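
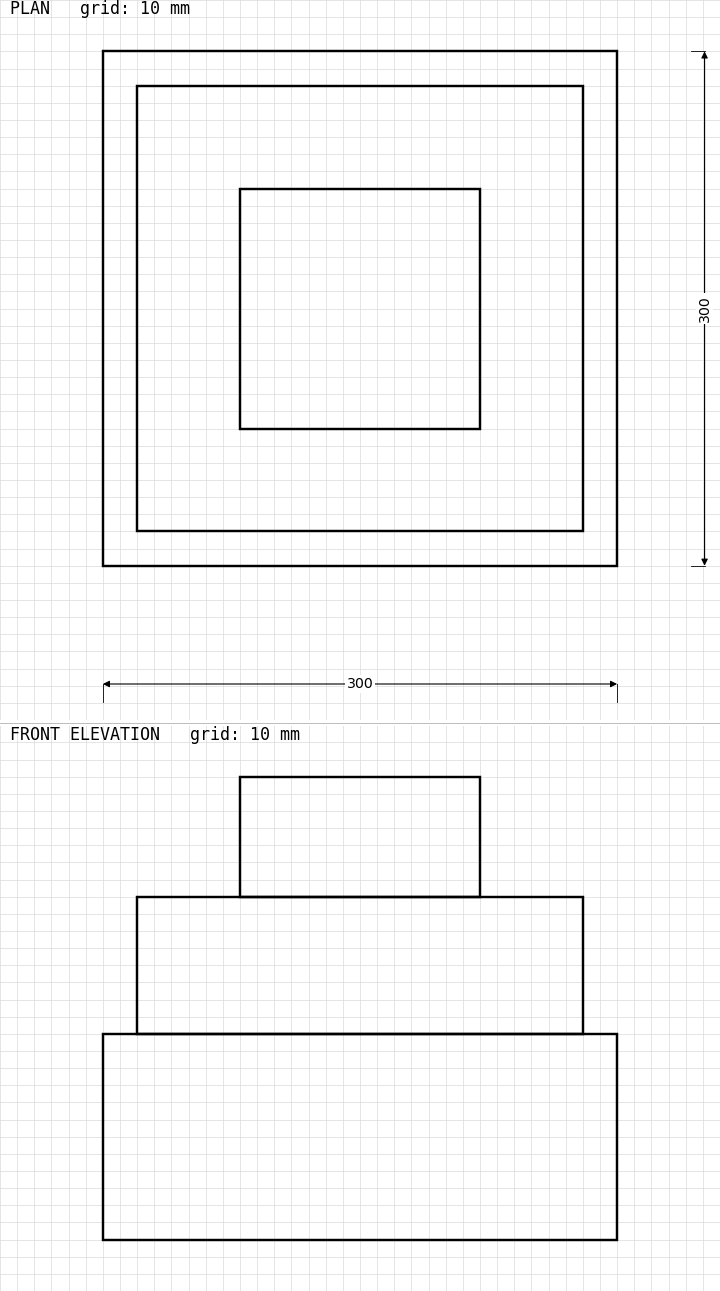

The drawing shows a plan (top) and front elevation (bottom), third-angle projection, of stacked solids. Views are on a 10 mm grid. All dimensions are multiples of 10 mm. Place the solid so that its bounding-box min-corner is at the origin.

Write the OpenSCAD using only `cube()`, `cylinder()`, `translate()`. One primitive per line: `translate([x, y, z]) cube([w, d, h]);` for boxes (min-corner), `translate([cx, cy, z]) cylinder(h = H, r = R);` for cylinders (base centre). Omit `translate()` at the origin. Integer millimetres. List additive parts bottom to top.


cube([300, 300, 120]);
translate([20, 20, 120]) cube([260, 260, 80]);
translate([80, 80, 200]) cube([140, 140, 70]);


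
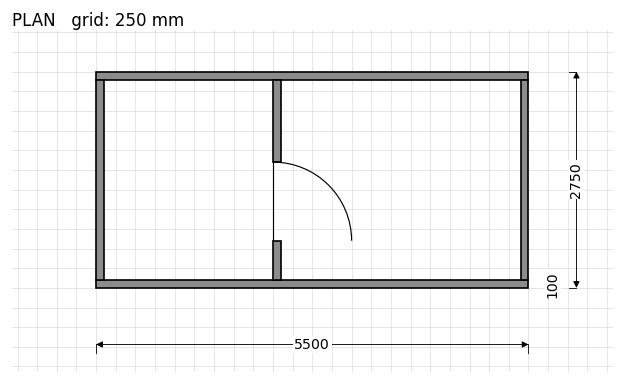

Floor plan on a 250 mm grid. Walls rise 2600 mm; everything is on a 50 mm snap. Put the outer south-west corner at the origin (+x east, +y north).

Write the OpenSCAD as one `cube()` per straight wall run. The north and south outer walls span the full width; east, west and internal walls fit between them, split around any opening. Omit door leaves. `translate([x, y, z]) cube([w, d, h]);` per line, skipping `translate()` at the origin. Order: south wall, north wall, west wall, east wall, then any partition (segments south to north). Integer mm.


cube([5500, 100, 2600]);
translate([0, 2650, 0]) cube([5500, 100, 2600]);
translate([0, 100, 0]) cube([100, 2550, 2600]);
translate([5400, 100, 0]) cube([100, 2550, 2600]);
translate([2250, 100, 0]) cube([100, 500, 2600]);
translate([2250, 1600, 0]) cube([100, 1050, 2600]);


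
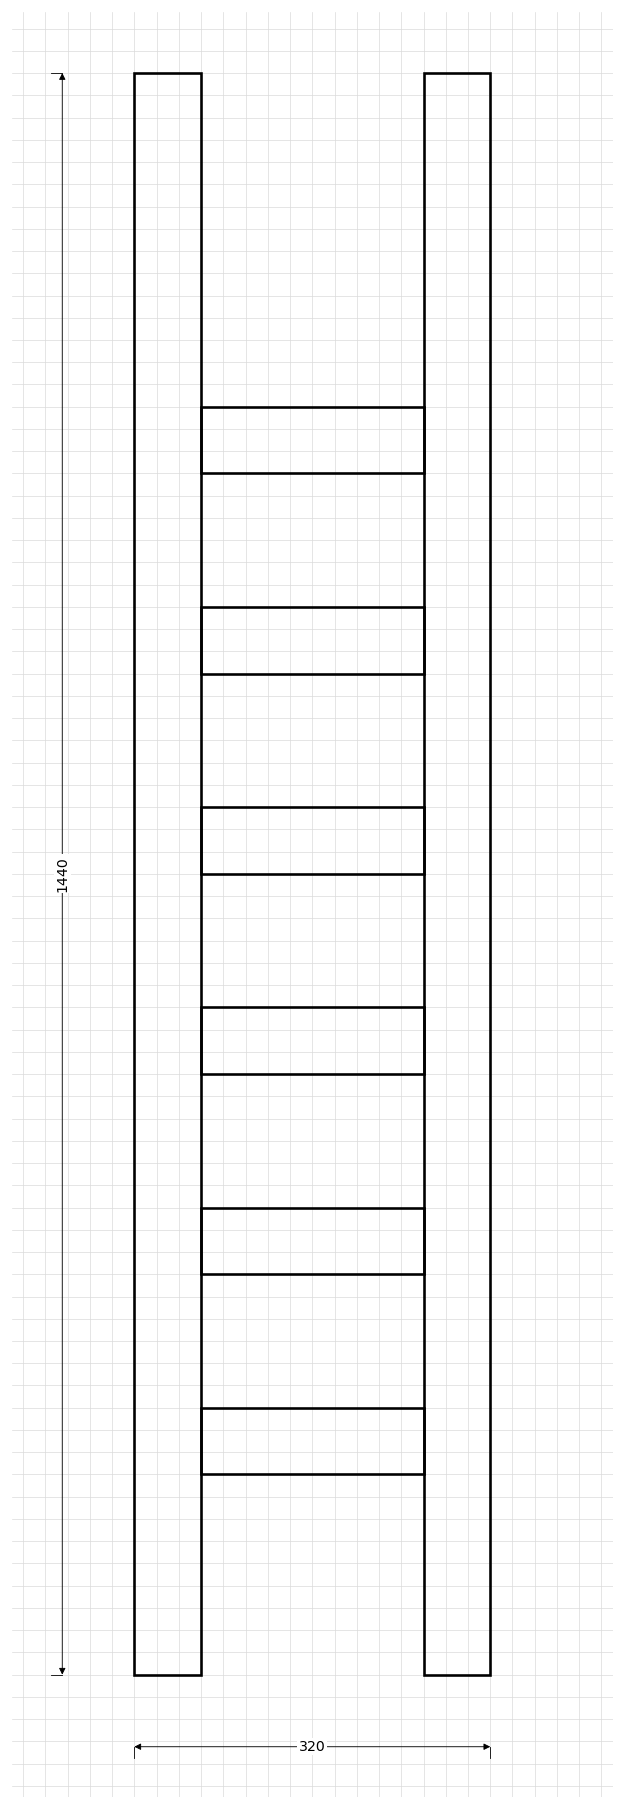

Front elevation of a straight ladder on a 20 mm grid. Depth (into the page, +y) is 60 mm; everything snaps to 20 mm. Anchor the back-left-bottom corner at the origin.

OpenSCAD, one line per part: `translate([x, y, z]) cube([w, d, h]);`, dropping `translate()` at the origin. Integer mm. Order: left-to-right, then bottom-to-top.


cube([60, 60, 1440]);
translate([60, 0, 180]) cube([200, 60, 60]);
translate([60, 0, 360]) cube([200, 60, 60]);
translate([60, 0, 540]) cube([200, 60, 60]);
translate([60, 0, 720]) cube([200, 60, 60]);
translate([60, 0, 900]) cube([200, 60, 60]);
translate([60, 0, 1080]) cube([200, 60, 60]);
translate([260, 0, 0]) cube([60, 60, 1440]);


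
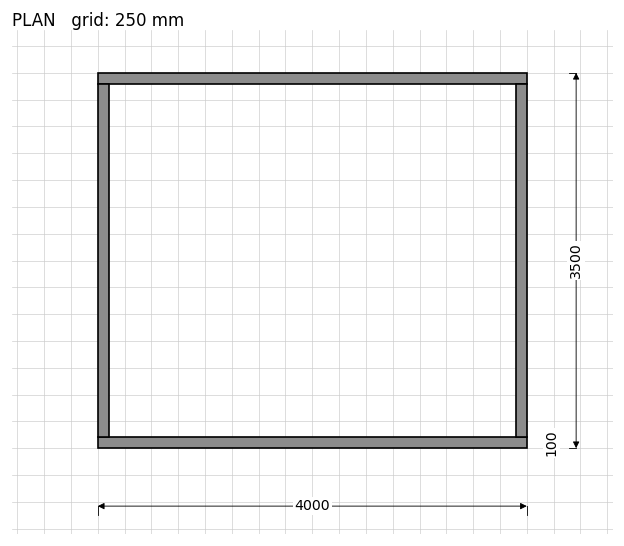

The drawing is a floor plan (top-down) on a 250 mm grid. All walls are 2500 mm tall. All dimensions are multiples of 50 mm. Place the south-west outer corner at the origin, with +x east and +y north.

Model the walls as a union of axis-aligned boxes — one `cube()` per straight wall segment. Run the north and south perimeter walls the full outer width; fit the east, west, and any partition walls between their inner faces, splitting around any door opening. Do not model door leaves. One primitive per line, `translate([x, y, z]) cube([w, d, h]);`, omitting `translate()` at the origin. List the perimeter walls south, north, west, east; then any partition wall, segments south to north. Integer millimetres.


cube([4000, 100, 2500]);
translate([0, 3400, 0]) cube([4000, 100, 2500]);
translate([0, 100, 0]) cube([100, 3300, 2500]);
translate([3900, 100, 0]) cube([100, 3300, 2500]);


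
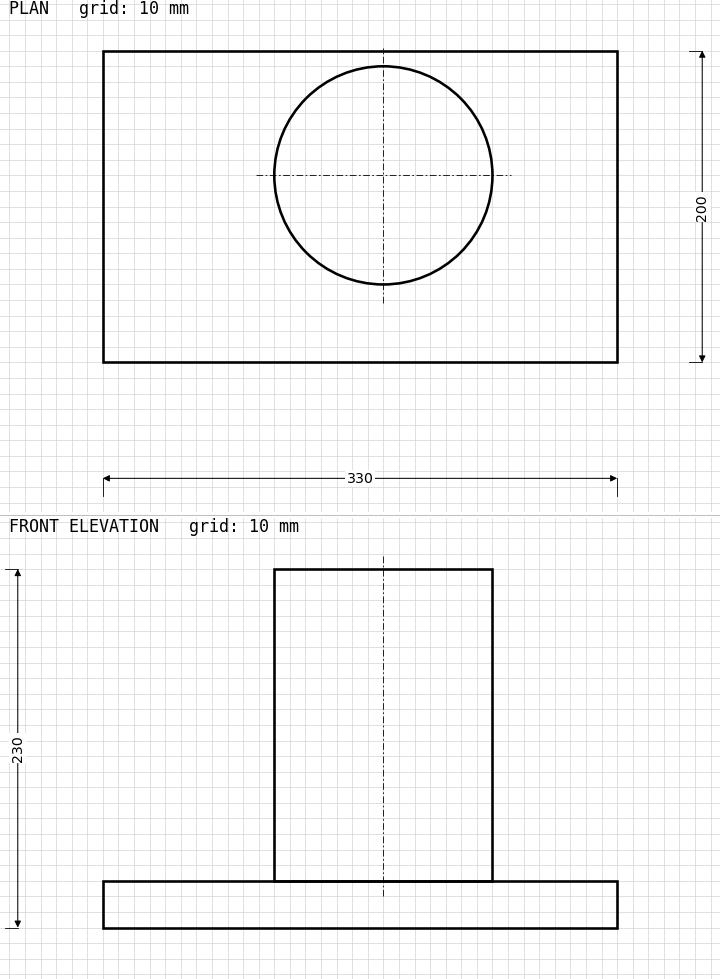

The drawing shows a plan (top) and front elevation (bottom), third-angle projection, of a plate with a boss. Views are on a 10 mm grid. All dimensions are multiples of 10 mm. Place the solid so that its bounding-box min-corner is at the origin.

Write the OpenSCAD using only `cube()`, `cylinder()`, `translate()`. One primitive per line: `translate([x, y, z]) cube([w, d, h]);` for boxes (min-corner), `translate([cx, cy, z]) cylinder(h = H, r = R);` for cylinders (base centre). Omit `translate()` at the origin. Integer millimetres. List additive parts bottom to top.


cube([330, 200, 30]);
translate([180, 120, 30]) cylinder(h = 200, r = 70);


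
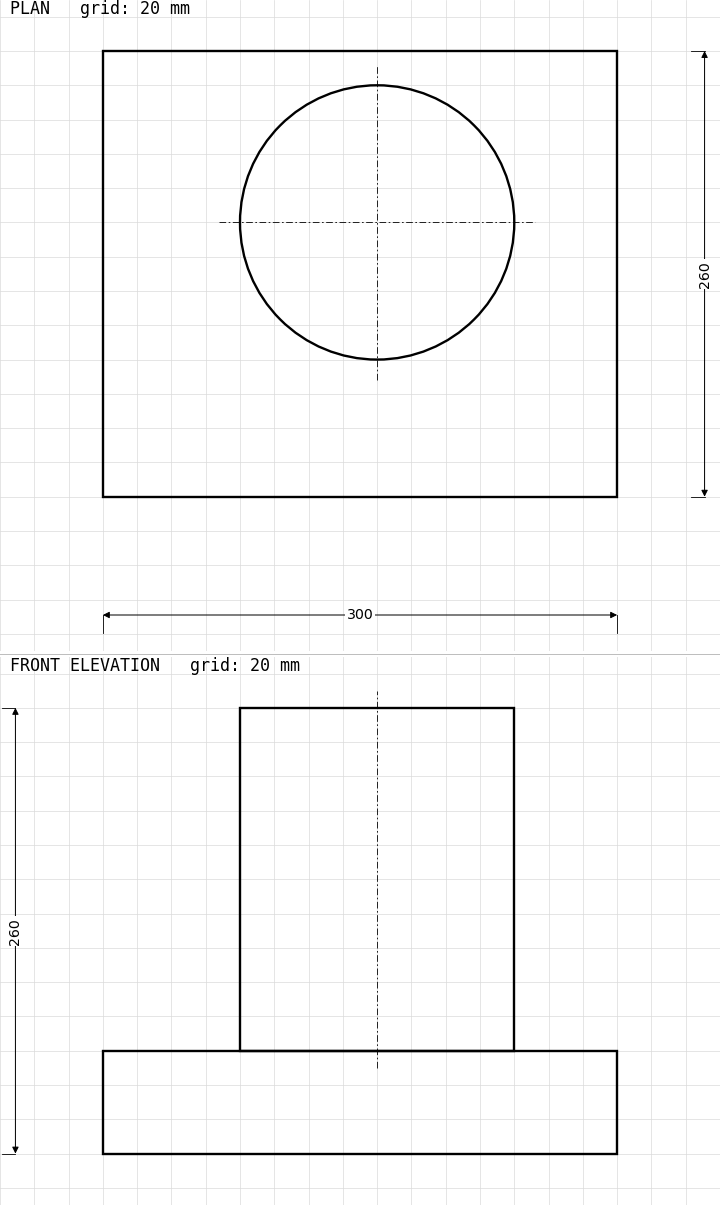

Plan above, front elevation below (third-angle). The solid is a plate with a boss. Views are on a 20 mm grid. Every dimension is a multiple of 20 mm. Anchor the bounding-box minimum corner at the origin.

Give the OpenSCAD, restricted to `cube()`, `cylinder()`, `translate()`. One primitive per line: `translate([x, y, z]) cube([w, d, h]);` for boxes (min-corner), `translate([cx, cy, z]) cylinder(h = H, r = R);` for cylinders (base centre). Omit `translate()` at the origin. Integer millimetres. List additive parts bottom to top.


cube([300, 260, 60]);
translate([160, 160, 60]) cylinder(h = 200, r = 80);


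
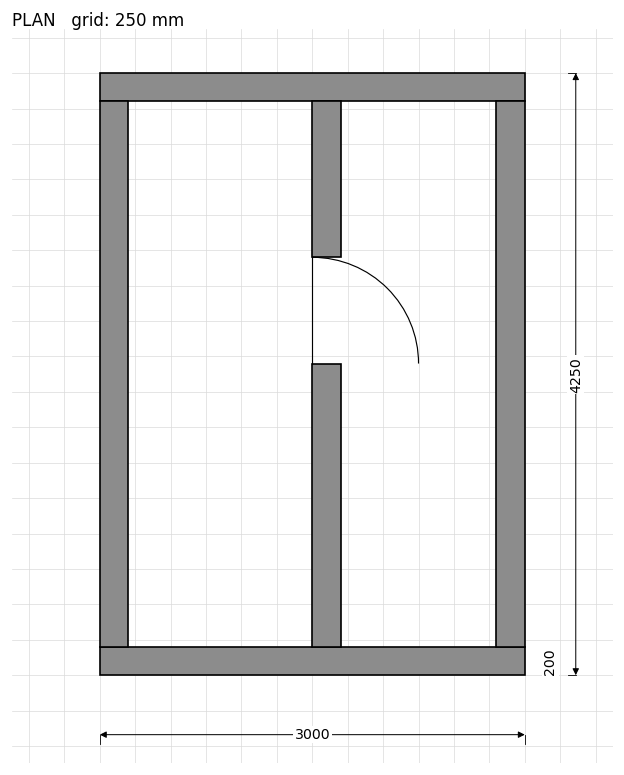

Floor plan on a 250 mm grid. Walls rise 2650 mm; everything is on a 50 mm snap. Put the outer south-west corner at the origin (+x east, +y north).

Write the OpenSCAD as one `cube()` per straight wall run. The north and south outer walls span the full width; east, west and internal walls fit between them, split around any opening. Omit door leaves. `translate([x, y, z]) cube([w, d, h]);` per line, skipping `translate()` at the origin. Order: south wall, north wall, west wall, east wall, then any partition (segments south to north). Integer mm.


cube([3000, 200, 2650]);
translate([0, 4050, 0]) cube([3000, 200, 2650]);
translate([0, 200, 0]) cube([200, 3850, 2650]);
translate([2800, 200, 0]) cube([200, 3850, 2650]);
translate([1500, 200, 0]) cube([200, 2000, 2650]);
translate([1500, 2950, 0]) cube([200, 1100, 2650]);


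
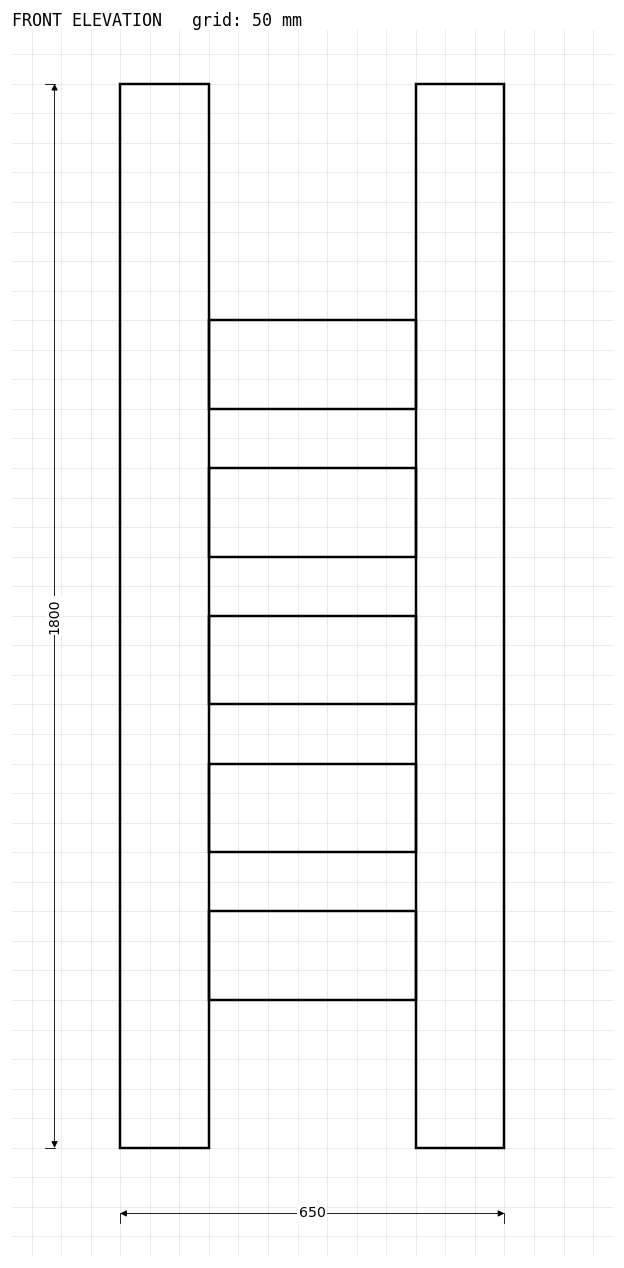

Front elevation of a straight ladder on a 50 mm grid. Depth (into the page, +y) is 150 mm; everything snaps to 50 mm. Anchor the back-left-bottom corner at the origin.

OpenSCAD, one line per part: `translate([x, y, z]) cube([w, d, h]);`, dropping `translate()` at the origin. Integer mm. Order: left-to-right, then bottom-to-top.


cube([150, 150, 1800]);
translate([150, 0, 250]) cube([350, 150, 150]);
translate([150, 0, 500]) cube([350, 150, 150]);
translate([150, 0, 750]) cube([350, 150, 150]);
translate([150, 0, 1000]) cube([350, 150, 150]);
translate([150, 0, 1250]) cube([350, 150, 150]);
translate([500, 0, 0]) cube([150, 150, 1800]);


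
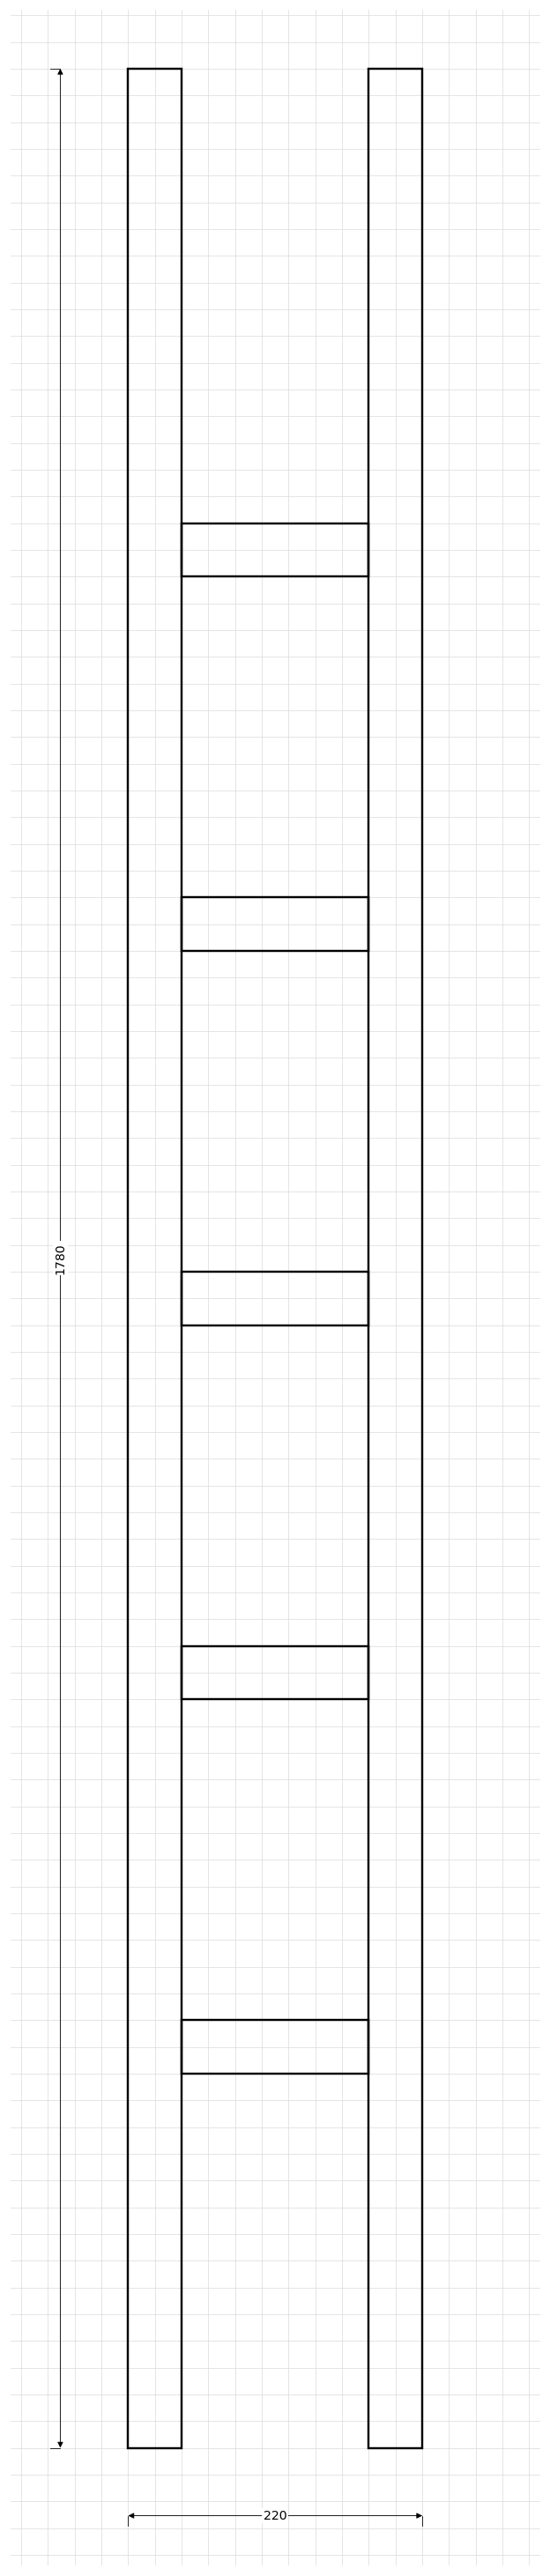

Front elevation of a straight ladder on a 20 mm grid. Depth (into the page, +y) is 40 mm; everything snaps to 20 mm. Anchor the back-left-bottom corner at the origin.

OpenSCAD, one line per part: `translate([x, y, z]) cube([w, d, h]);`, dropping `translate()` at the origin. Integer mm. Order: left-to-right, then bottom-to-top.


cube([40, 40, 1780]);
translate([40, 0, 280]) cube([140, 40, 40]);
translate([40, 0, 560]) cube([140, 40, 40]);
translate([40, 0, 840]) cube([140, 40, 40]);
translate([40, 0, 1120]) cube([140, 40, 40]);
translate([40, 0, 1400]) cube([140, 40, 40]);
translate([180, 0, 0]) cube([40, 40, 1780]);


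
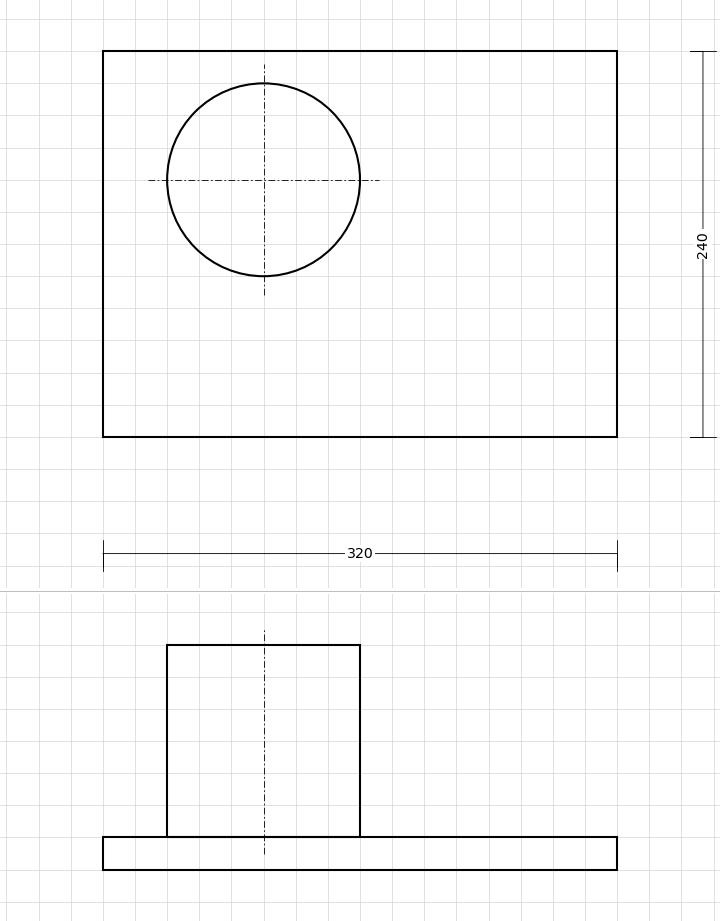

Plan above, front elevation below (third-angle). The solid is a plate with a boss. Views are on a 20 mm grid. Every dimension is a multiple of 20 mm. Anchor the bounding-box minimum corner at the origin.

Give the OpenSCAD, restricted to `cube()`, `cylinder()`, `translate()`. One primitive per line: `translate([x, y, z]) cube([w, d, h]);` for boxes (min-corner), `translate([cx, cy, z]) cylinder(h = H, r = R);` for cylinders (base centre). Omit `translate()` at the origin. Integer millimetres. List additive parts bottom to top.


cube([320, 240, 20]);
translate([100, 160, 20]) cylinder(h = 120, r = 60);


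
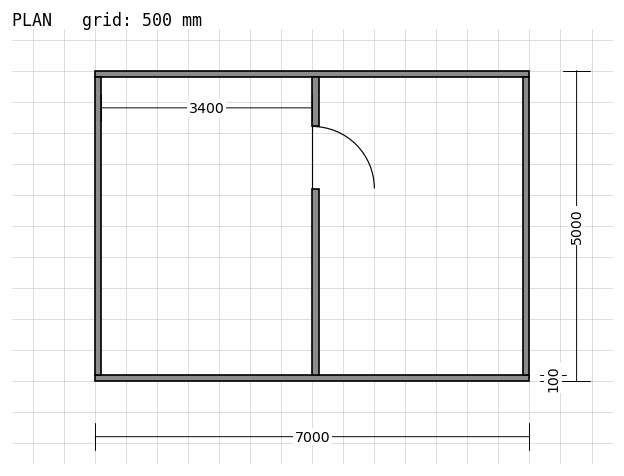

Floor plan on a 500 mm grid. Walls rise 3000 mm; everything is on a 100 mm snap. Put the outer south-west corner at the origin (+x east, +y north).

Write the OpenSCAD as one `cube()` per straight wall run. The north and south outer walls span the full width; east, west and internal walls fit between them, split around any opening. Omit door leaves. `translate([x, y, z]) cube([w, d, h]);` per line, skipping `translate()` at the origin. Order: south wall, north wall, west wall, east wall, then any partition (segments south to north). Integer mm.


cube([7000, 100, 3000]);
translate([0, 4900, 0]) cube([7000, 100, 3000]);
translate([0, 100, 0]) cube([100, 4800, 3000]);
translate([6900, 100, 0]) cube([100, 4800, 3000]);
translate([3500, 100, 0]) cube([100, 3000, 3000]);
translate([3500, 4100, 0]) cube([100, 800, 3000]);


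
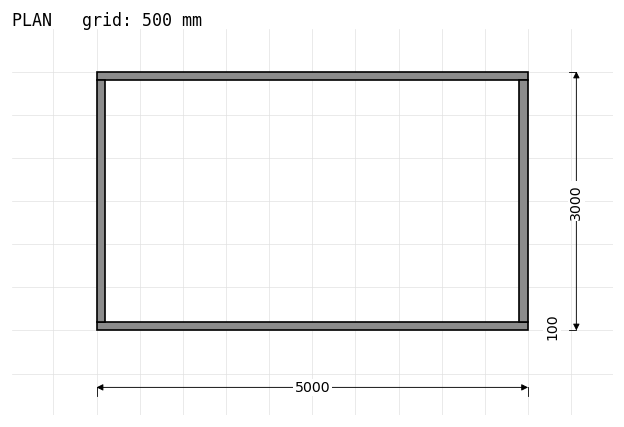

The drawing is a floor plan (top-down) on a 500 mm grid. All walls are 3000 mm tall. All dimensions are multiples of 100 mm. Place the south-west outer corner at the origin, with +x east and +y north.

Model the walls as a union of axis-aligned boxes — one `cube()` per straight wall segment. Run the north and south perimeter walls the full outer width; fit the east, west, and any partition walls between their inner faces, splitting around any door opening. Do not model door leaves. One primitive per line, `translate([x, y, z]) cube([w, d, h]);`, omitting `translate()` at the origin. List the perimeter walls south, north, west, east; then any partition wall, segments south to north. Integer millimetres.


cube([5000, 100, 3000]);
translate([0, 2900, 0]) cube([5000, 100, 3000]);
translate([0, 100, 0]) cube([100, 2800, 3000]);
translate([4900, 100, 0]) cube([100, 2800, 3000]);


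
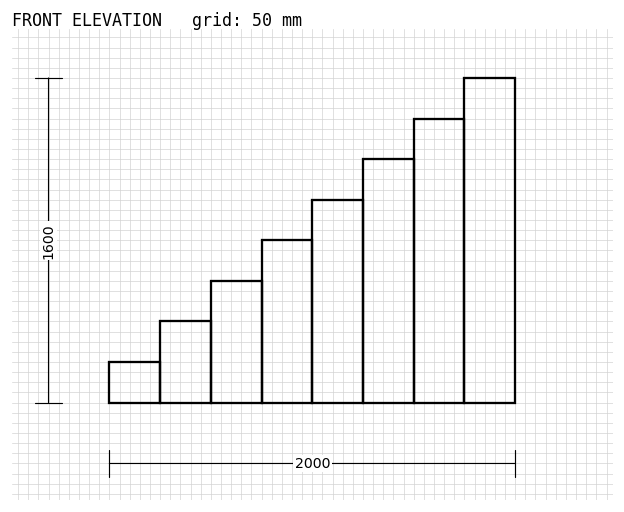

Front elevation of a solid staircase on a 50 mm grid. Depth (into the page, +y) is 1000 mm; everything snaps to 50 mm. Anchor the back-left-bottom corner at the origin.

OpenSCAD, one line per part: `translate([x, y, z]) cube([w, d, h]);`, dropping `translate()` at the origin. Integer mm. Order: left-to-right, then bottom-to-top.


cube([250, 1000, 200]);
translate([250, 0, 0]) cube([250, 1000, 400]);
translate([500, 0, 0]) cube([250, 1000, 600]);
translate([750, 0, 0]) cube([250, 1000, 800]);
translate([1000, 0, 0]) cube([250, 1000, 1000]);
translate([1250, 0, 0]) cube([250, 1000, 1200]);
translate([1500, 0, 0]) cube([250, 1000, 1400]);
translate([1750, 0, 0]) cube([250, 1000, 1600]);


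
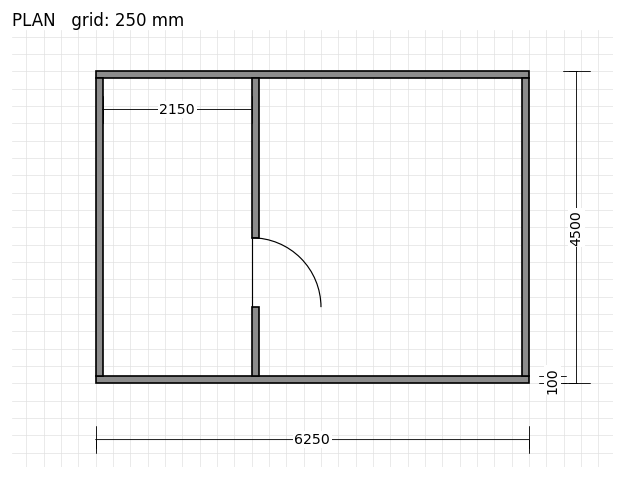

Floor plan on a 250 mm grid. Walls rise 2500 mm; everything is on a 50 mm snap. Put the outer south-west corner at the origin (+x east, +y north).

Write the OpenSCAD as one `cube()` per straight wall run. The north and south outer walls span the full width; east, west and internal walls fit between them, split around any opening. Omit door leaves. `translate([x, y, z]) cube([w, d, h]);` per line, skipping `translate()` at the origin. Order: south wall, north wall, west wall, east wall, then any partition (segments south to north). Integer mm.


cube([6250, 100, 2500]);
translate([0, 4400, 0]) cube([6250, 100, 2500]);
translate([0, 100, 0]) cube([100, 4300, 2500]);
translate([6150, 100, 0]) cube([100, 4300, 2500]);
translate([2250, 100, 0]) cube([100, 1000, 2500]);
translate([2250, 2100, 0]) cube([100, 2300, 2500]);


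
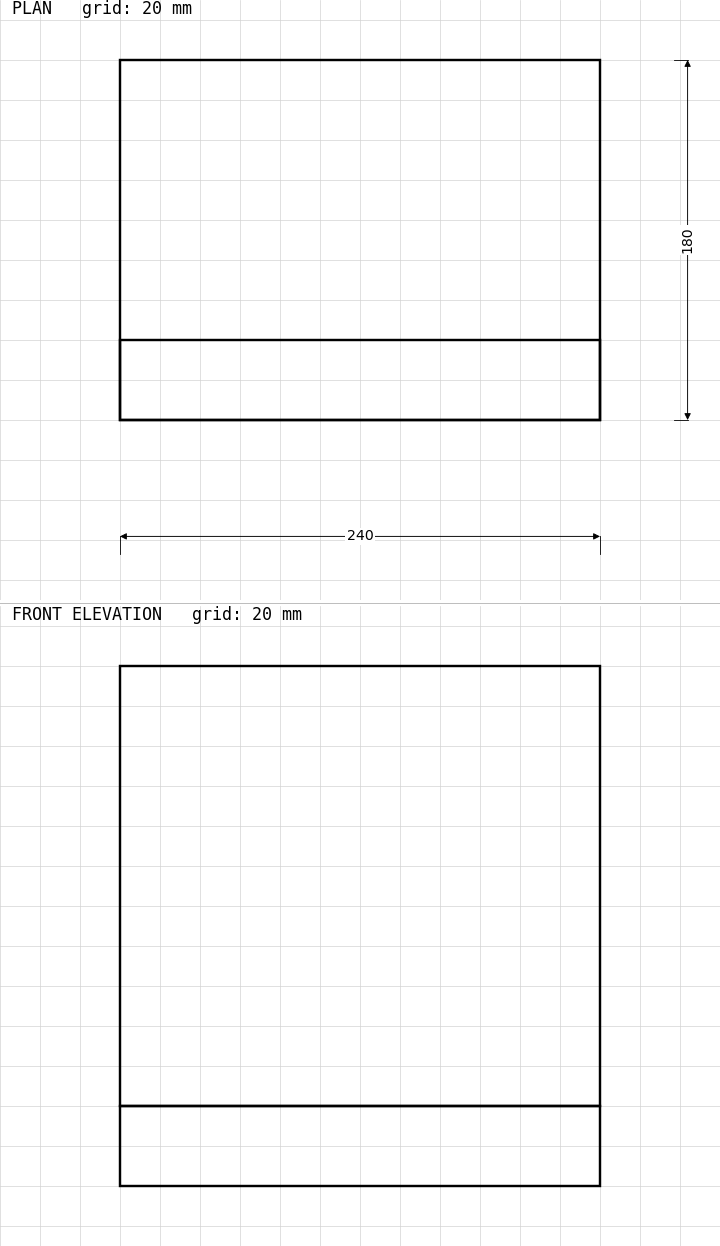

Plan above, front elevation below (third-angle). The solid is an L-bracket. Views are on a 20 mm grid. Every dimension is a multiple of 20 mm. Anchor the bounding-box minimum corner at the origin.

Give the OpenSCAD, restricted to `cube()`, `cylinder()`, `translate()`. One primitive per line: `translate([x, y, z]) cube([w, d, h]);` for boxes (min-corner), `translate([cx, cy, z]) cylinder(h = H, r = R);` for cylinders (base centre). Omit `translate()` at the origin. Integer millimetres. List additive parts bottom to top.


cube([240, 180, 40]);
translate([0, 0, 40]) cube([240, 40, 220]);


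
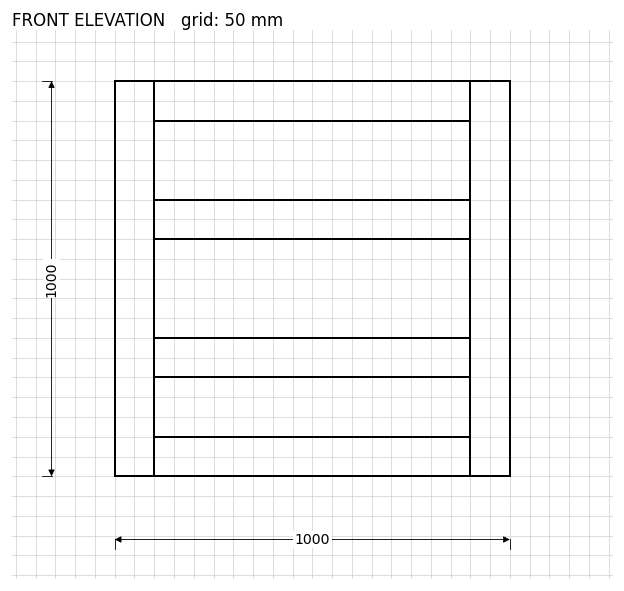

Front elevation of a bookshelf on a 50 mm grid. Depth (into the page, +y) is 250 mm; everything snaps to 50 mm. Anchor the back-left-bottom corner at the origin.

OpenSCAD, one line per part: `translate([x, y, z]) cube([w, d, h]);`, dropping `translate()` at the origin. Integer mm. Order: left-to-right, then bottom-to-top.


cube([100, 250, 1000]);
translate([100, 0, 0]) cube([800, 250, 100]);
translate([100, 0, 250]) cube([800, 250, 100]);
translate([100, 0, 600]) cube([800, 250, 100]);
translate([100, 0, 900]) cube([800, 250, 100]);
translate([900, 0, 0]) cube([100, 250, 1000]);


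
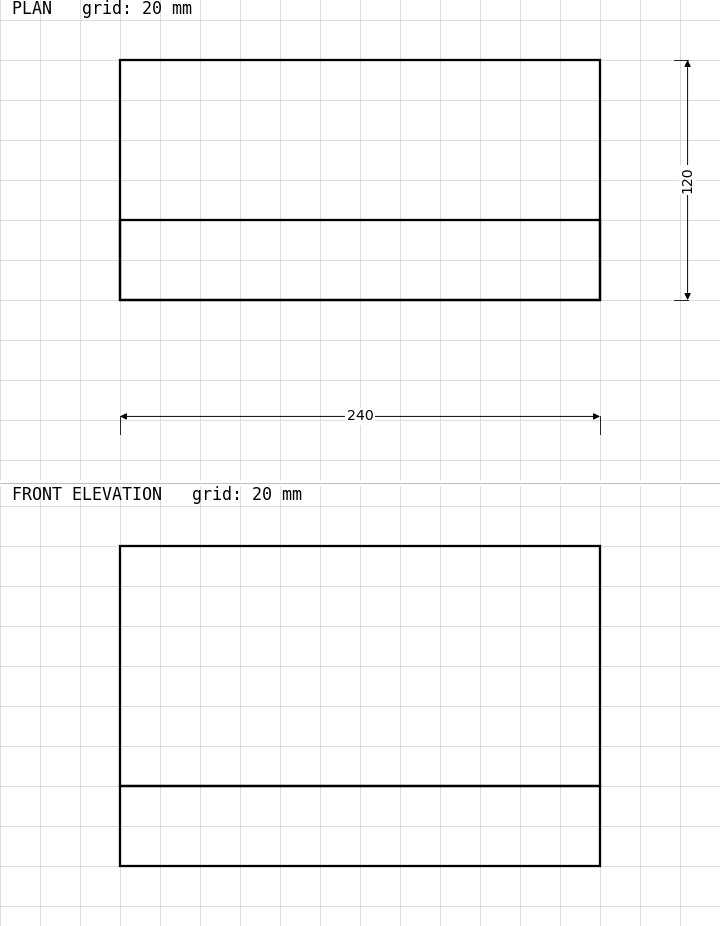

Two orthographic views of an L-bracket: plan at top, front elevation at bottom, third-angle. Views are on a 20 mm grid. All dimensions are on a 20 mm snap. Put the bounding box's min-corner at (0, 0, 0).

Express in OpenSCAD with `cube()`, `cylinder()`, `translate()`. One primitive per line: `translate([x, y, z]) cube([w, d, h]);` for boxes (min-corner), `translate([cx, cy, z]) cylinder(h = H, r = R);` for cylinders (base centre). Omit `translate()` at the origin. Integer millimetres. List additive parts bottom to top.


cube([240, 120, 40]);
translate([0, 0, 40]) cube([240, 40, 120]);


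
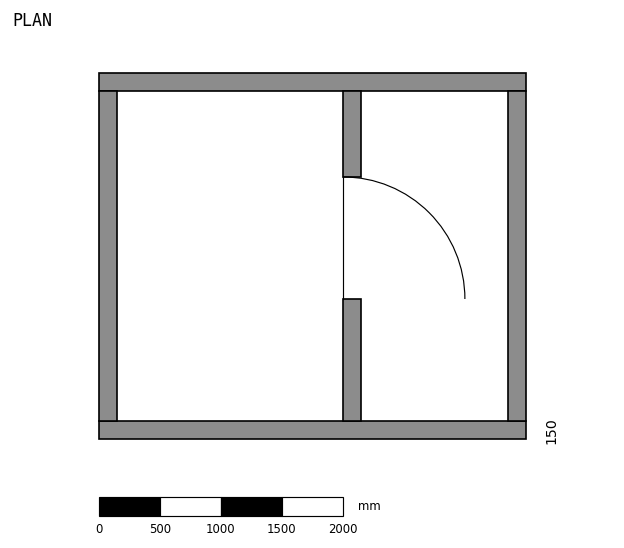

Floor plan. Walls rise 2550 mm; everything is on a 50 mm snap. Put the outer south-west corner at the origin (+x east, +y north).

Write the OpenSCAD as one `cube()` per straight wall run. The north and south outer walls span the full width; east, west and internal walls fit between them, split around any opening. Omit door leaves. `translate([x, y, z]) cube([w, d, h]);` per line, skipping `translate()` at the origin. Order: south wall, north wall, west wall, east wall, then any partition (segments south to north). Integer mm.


cube([3500, 150, 2550]);
translate([0, 2850, 0]) cube([3500, 150, 2550]);
translate([0, 150, 0]) cube([150, 2700, 2550]);
translate([3350, 150, 0]) cube([150, 2700, 2550]);
translate([2000, 150, 0]) cube([150, 1000, 2550]);
translate([2000, 2150, 0]) cube([150, 700, 2550]);


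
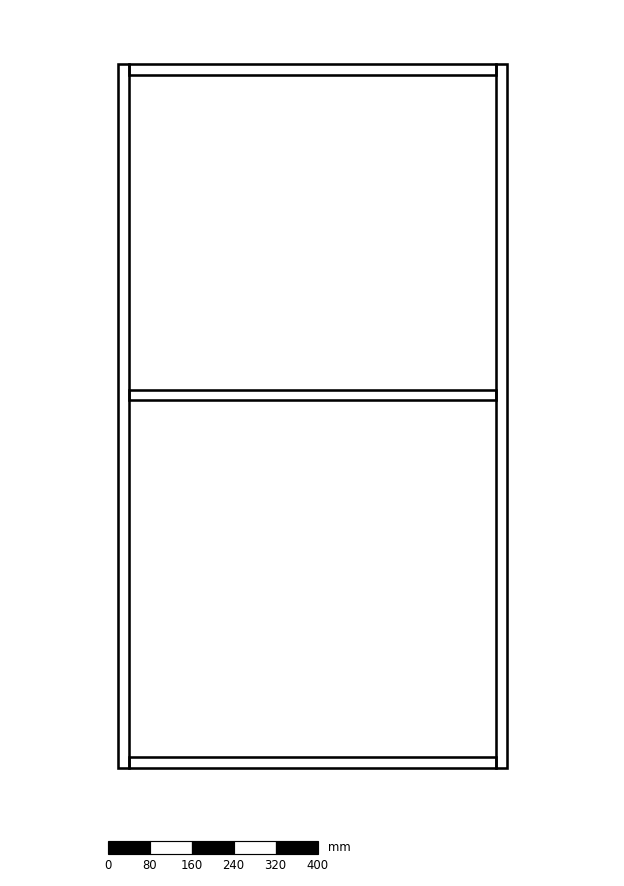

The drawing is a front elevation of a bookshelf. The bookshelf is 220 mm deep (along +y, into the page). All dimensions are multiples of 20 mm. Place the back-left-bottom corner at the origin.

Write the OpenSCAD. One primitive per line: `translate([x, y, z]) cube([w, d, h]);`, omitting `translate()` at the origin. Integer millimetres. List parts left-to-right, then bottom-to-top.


cube([20, 220, 1340]);
translate([20, 0, 0]) cube([700, 220, 20]);
translate([20, 0, 700]) cube([700, 220, 20]);
translate([20, 0, 1320]) cube([700, 220, 20]);
translate([720, 0, 0]) cube([20, 220, 1340]);


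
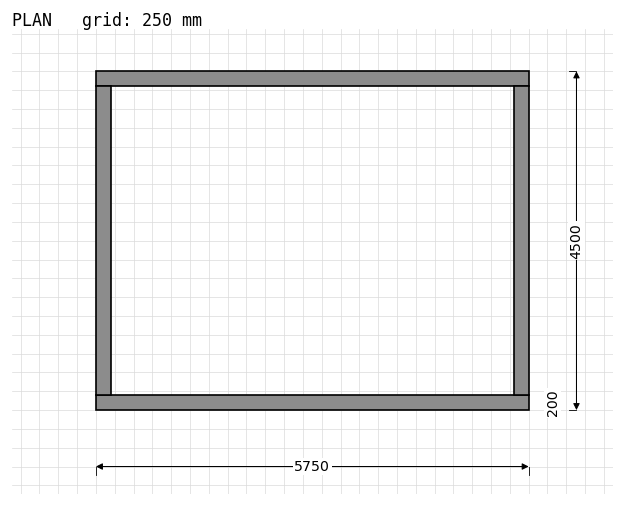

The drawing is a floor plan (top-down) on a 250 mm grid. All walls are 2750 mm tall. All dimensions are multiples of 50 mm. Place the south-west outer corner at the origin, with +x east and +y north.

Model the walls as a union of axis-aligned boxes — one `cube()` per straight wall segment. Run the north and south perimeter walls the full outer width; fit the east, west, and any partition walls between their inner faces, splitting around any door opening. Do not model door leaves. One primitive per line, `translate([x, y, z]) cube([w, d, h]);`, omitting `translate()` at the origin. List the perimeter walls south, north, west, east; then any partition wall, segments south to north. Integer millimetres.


cube([5750, 200, 2750]);
translate([0, 4300, 0]) cube([5750, 200, 2750]);
translate([0, 200, 0]) cube([200, 4100, 2750]);
translate([5550, 200, 0]) cube([200, 4100, 2750]);


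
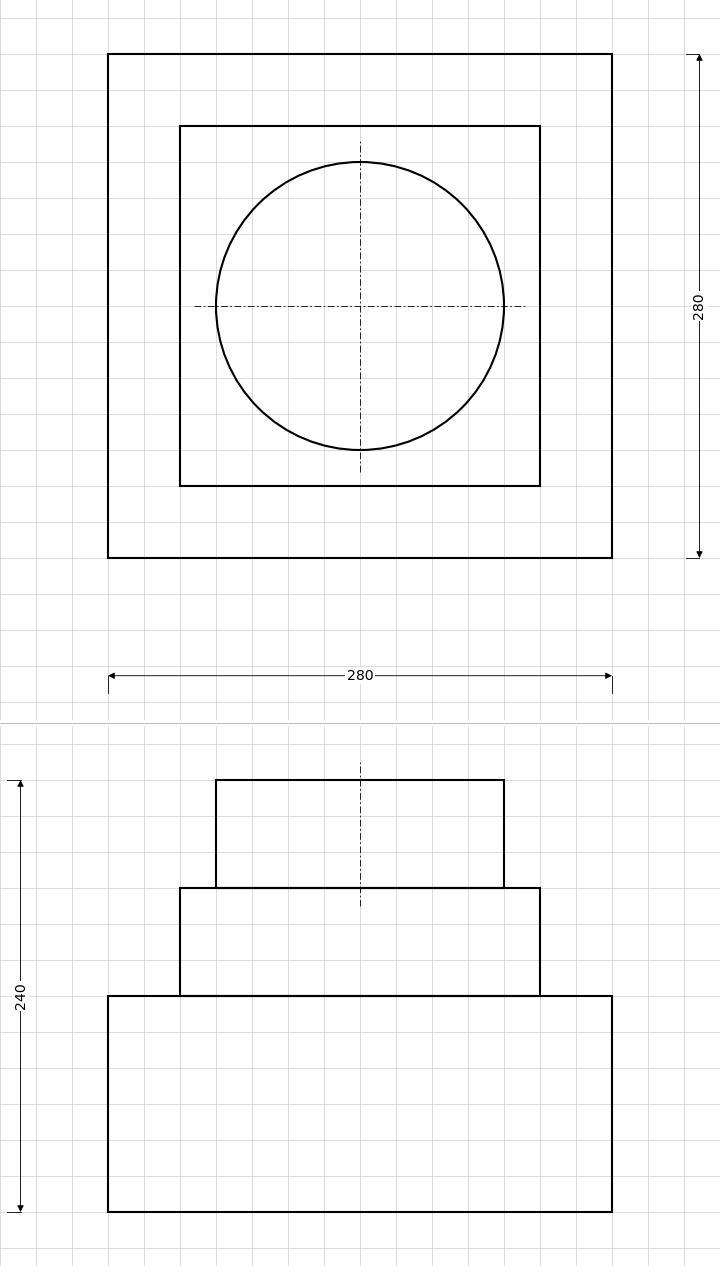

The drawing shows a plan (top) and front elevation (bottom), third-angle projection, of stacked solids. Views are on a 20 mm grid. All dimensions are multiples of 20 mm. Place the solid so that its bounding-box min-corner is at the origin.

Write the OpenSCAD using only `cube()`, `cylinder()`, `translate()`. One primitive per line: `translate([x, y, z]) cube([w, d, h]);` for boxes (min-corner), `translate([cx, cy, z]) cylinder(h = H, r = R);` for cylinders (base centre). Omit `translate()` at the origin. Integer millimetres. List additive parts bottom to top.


cube([280, 280, 120]);
translate([40, 40, 120]) cube([200, 200, 60]);
translate([140, 140, 180]) cylinder(h = 60, r = 80);


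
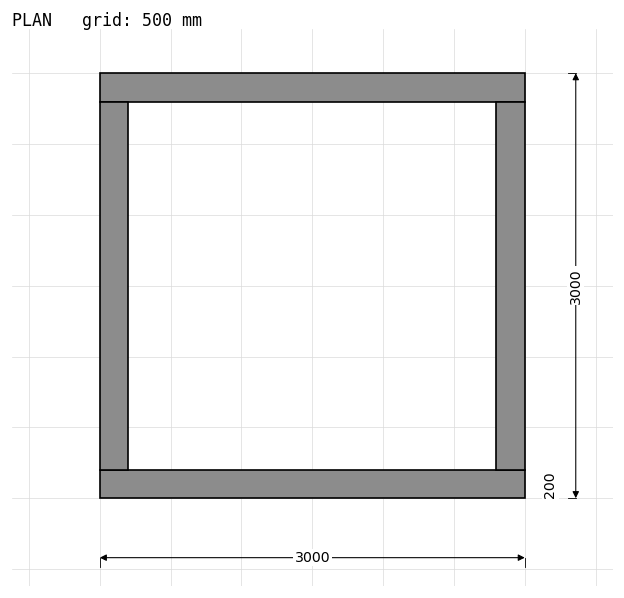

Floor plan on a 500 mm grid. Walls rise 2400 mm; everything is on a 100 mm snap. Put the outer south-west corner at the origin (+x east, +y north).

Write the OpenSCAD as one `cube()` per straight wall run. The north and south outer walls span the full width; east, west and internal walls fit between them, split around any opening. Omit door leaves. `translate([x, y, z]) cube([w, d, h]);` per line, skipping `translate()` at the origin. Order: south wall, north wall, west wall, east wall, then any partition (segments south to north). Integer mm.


cube([3000, 200, 2400]);
translate([0, 2800, 0]) cube([3000, 200, 2400]);
translate([0, 200, 0]) cube([200, 2600, 2400]);
translate([2800, 200, 0]) cube([200, 2600, 2400]);


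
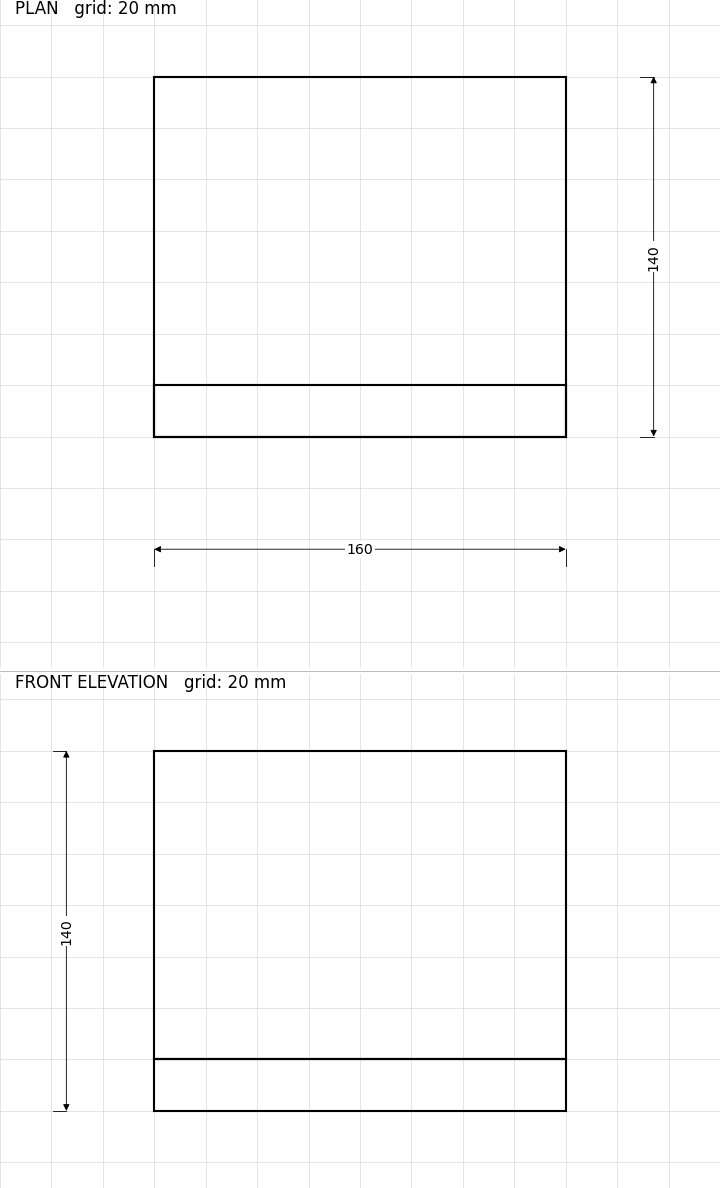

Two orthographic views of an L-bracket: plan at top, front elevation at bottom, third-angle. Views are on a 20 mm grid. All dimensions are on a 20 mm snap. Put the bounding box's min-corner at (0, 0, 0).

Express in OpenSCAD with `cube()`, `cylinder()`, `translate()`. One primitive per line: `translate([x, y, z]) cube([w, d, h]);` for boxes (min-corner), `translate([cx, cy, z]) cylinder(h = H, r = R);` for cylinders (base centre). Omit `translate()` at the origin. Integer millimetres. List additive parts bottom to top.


cube([160, 140, 20]);
translate([0, 0, 20]) cube([160, 20, 120]);


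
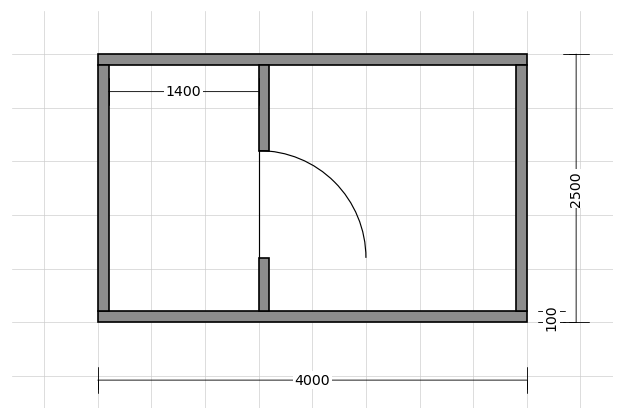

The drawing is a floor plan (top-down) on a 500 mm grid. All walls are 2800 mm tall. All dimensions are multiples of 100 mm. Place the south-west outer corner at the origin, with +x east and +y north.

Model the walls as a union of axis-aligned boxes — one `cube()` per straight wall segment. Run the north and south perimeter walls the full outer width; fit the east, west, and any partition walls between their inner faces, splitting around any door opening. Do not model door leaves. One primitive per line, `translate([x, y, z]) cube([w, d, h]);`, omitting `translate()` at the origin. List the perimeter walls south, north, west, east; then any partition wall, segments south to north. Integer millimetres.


cube([4000, 100, 2800]);
translate([0, 2400, 0]) cube([4000, 100, 2800]);
translate([0, 100, 0]) cube([100, 2300, 2800]);
translate([3900, 100, 0]) cube([100, 2300, 2800]);
translate([1500, 100, 0]) cube([100, 500, 2800]);
translate([1500, 1600, 0]) cube([100, 800, 2800]);


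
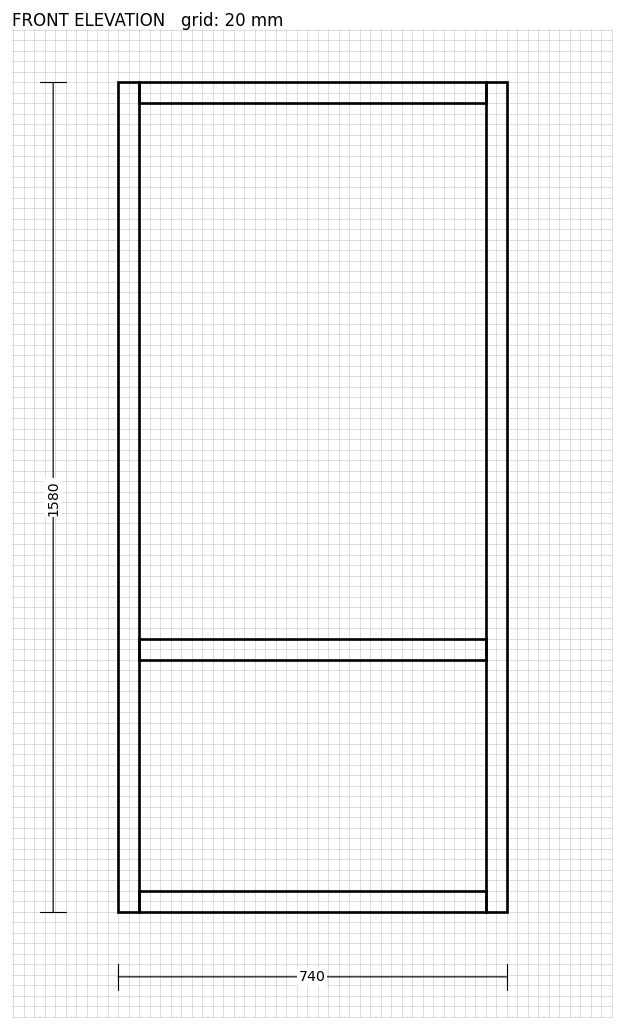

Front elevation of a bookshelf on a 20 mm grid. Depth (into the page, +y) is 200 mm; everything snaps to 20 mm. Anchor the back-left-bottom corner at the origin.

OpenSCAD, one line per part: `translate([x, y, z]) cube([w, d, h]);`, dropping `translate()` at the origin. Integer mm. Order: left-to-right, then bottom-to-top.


cube([40, 200, 1580]);
translate([40, 0, 0]) cube([660, 200, 40]);
translate([40, 0, 480]) cube([660, 200, 40]);
translate([40, 0, 1540]) cube([660, 200, 40]);
translate([700, 0, 0]) cube([40, 200, 1580]);


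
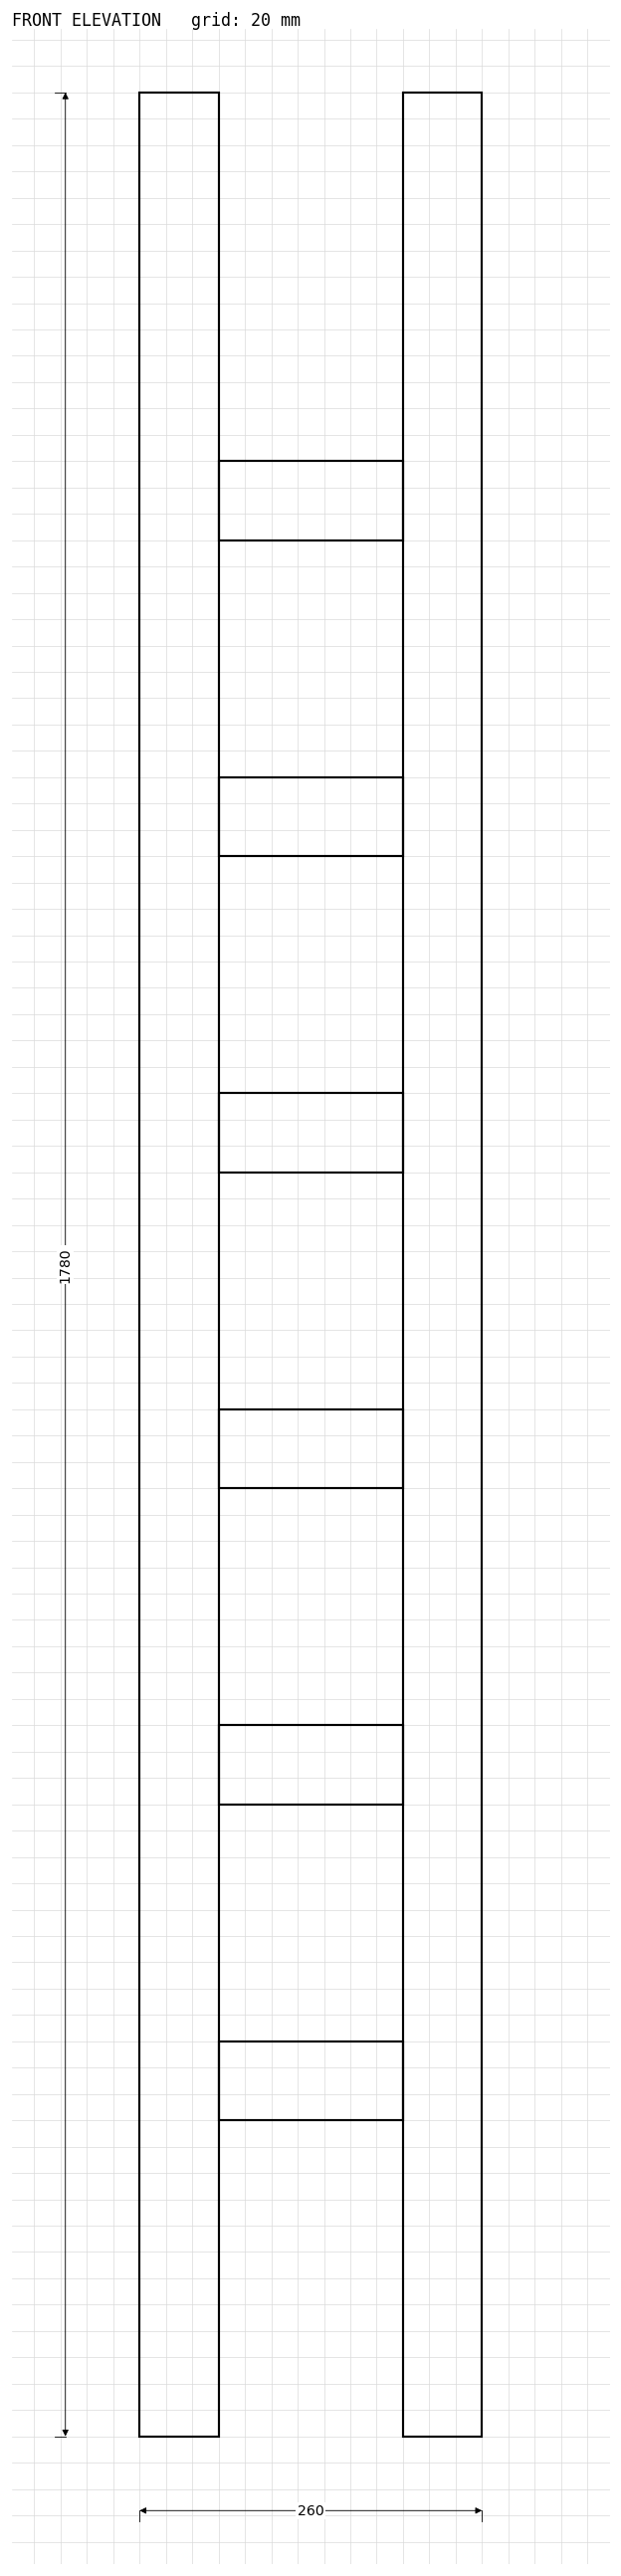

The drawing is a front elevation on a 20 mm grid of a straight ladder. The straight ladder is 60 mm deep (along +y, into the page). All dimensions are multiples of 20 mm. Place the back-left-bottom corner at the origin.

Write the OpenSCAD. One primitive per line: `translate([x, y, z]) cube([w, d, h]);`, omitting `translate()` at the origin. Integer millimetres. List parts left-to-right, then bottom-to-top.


cube([60, 60, 1780]);
translate([60, 0, 240]) cube([140, 60, 60]);
translate([60, 0, 480]) cube([140, 60, 60]);
translate([60, 0, 720]) cube([140, 60, 60]);
translate([60, 0, 960]) cube([140, 60, 60]);
translate([60, 0, 1200]) cube([140, 60, 60]);
translate([60, 0, 1440]) cube([140, 60, 60]);
translate([200, 0, 0]) cube([60, 60, 1780]);


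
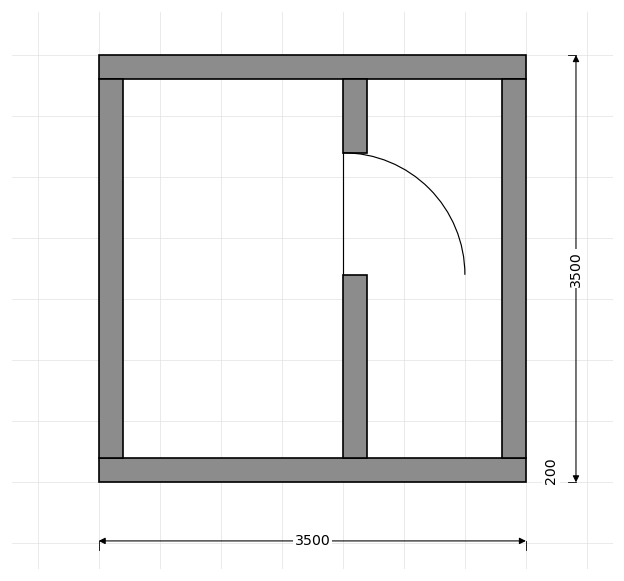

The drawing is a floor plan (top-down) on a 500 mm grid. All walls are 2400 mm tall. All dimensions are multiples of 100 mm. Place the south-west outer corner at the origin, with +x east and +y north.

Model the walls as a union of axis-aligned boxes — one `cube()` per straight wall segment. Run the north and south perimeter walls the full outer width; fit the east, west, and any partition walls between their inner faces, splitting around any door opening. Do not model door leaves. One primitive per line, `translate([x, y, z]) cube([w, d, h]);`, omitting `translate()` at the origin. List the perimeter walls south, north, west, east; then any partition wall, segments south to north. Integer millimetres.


cube([3500, 200, 2400]);
translate([0, 3300, 0]) cube([3500, 200, 2400]);
translate([0, 200, 0]) cube([200, 3100, 2400]);
translate([3300, 200, 0]) cube([200, 3100, 2400]);
translate([2000, 200, 0]) cube([200, 1500, 2400]);
translate([2000, 2700, 0]) cube([200, 600, 2400]);


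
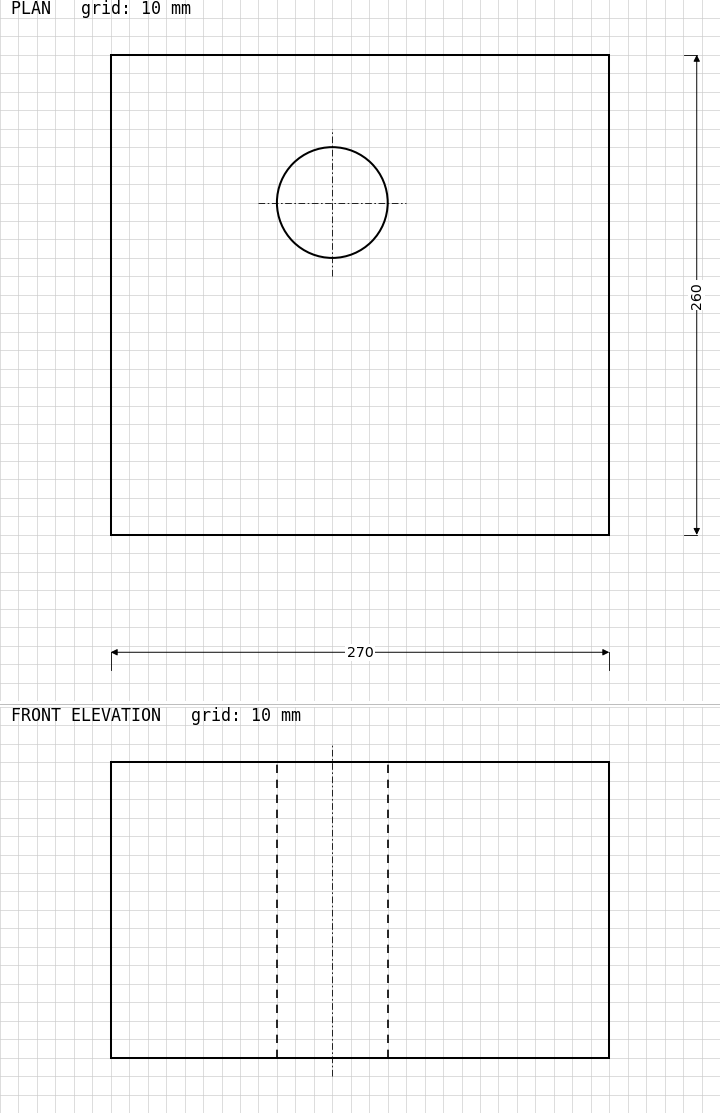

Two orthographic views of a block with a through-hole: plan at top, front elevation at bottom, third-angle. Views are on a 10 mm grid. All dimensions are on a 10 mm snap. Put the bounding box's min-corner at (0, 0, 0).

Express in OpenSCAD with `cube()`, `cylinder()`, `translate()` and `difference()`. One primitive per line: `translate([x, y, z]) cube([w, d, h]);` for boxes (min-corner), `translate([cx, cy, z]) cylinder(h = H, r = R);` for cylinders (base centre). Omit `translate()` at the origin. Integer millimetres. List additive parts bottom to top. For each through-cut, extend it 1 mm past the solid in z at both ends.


difference() {
  cube([270, 260, 160]);
  translate([120, 180, -1]) cylinder(h = 162, r = 30);
}


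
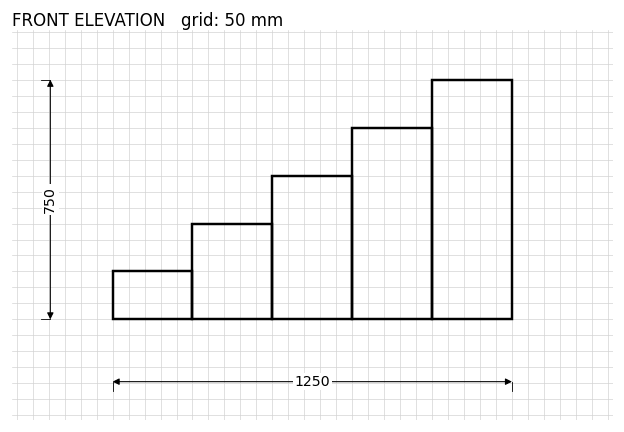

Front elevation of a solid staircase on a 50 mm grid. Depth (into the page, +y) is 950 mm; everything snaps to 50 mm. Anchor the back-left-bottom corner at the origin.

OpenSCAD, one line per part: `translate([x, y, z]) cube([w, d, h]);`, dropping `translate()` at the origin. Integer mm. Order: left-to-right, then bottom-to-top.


cube([250, 950, 150]);
translate([250, 0, 0]) cube([250, 950, 300]);
translate([500, 0, 0]) cube([250, 950, 450]);
translate([750, 0, 0]) cube([250, 950, 600]);
translate([1000, 0, 0]) cube([250, 950, 750]);


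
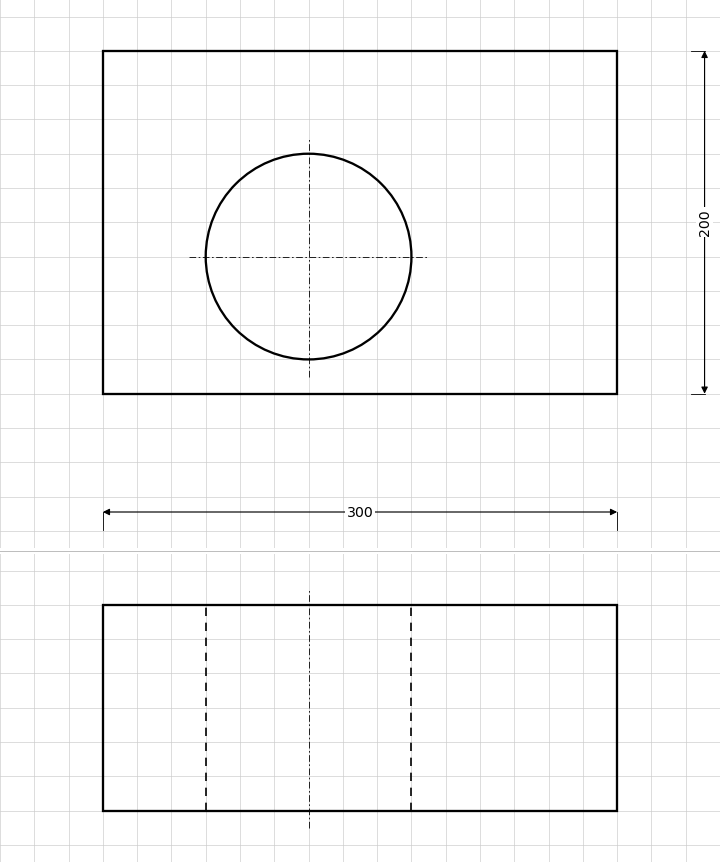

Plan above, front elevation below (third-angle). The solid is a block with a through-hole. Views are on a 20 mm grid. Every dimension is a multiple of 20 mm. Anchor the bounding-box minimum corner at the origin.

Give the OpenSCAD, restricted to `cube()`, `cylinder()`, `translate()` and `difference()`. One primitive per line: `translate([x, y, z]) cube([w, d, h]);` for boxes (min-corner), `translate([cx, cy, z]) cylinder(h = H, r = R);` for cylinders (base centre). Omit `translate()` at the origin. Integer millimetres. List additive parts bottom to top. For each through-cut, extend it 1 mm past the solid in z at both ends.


difference() {
  cube([300, 200, 120]);
  translate([120, 80, -1]) cylinder(h = 122, r = 60);
}


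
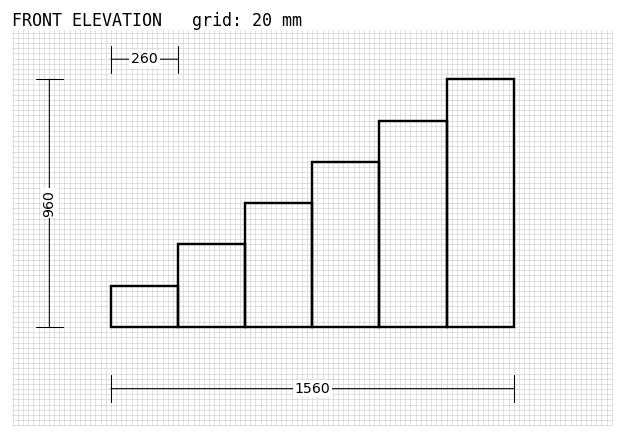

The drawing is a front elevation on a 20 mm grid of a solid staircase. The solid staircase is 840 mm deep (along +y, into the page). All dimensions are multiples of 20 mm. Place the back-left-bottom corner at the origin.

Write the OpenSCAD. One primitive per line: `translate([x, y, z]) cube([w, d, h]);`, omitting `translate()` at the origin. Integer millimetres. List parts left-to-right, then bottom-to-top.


cube([260, 840, 160]);
translate([260, 0, 0]) cube([260, 840, 320]);
translate([520, 0, 0]) cube([260, 840, 480]);
translate([780, 0, 0]) cube([260, 840, 640]);
translate([1040, 0, 0]) cube([260, 840, 800]);
translate([1300, 0, 0]) cube([260, 840, 960]);


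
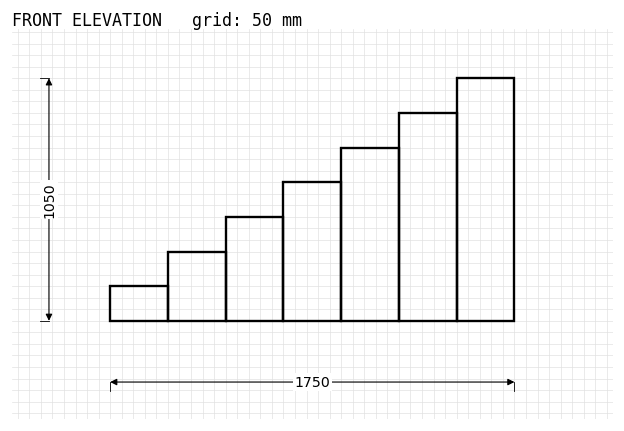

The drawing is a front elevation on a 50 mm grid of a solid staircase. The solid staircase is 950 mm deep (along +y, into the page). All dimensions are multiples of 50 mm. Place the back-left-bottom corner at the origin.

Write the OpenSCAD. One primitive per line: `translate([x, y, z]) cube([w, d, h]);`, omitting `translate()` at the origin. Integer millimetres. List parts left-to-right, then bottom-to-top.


cube([250, 950, 150]);
translate([250, 0, 0]) cube([250, 950, 300]);
translate([500, 0, 0]) cube([250, 950, 450]);
translate([750, 0, 0]) cube([250, 950, 600]);
translate([1000, 0, 0]) cube([250, 950, 750]);
translate([1250, 0, 0]) cube([250, 950, 900]);
translate([1500, 0, 0]) cube([250, 950, 1050]);


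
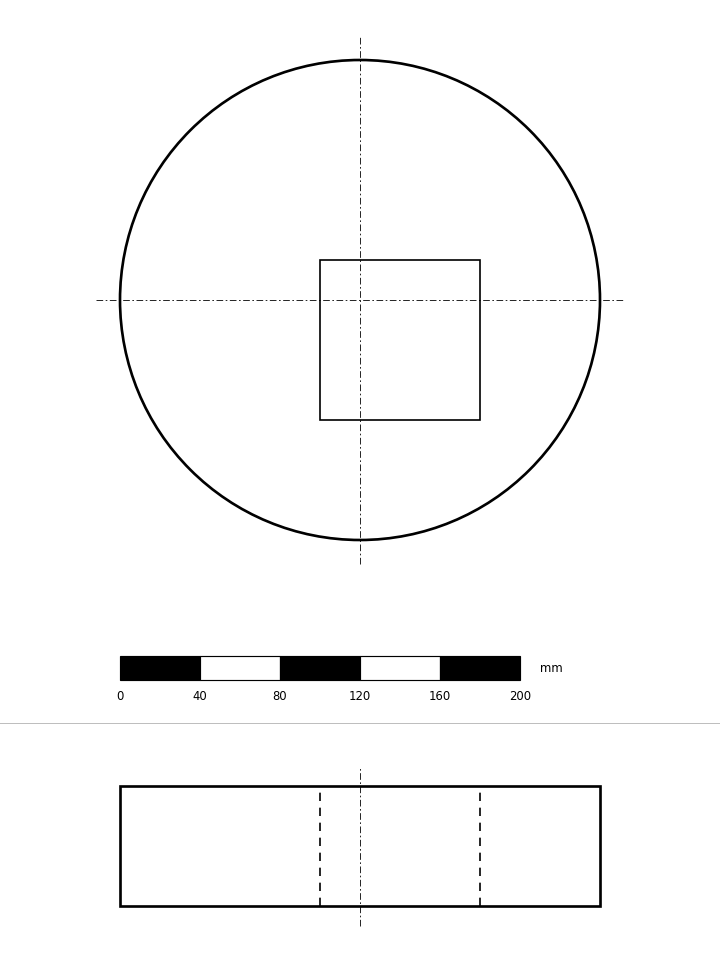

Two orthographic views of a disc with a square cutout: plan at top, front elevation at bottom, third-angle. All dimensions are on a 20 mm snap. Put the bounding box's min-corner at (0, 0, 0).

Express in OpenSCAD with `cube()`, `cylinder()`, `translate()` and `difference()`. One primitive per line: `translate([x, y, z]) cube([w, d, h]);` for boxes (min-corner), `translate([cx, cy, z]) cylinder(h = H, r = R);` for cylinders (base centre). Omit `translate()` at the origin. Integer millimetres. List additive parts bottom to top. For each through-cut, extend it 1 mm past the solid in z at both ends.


difference() {
  translate([120, 120, 0]) cylinder(h = 60, r = 120);
  translate([100, 60, -1]) cube([80, 80, 62]);
}


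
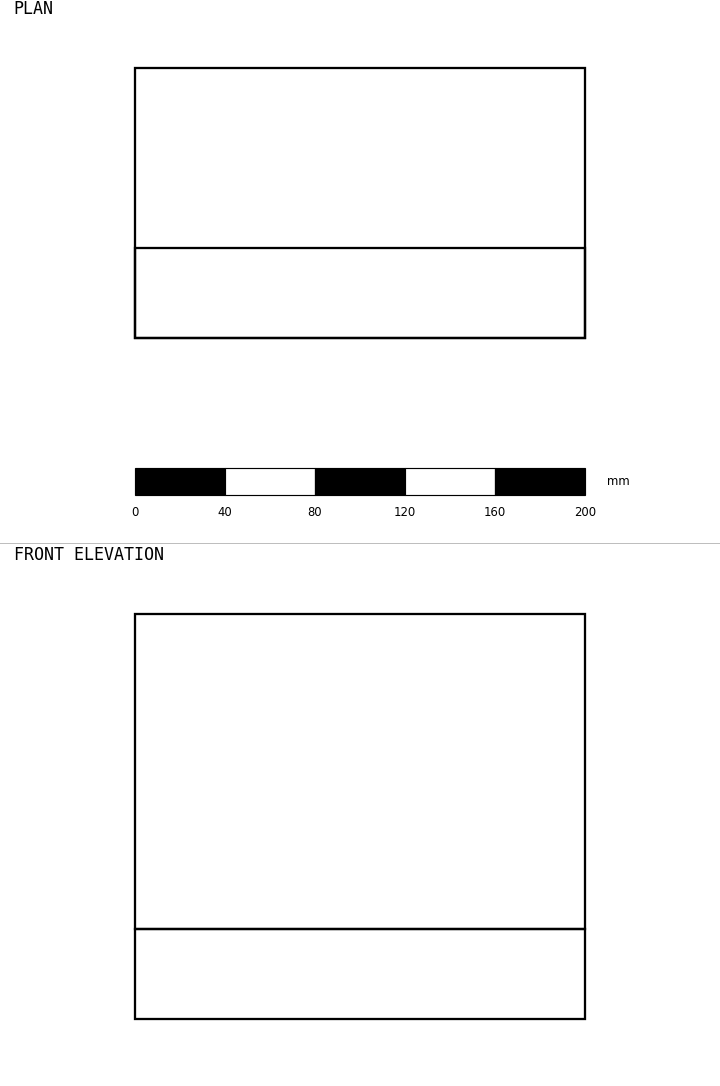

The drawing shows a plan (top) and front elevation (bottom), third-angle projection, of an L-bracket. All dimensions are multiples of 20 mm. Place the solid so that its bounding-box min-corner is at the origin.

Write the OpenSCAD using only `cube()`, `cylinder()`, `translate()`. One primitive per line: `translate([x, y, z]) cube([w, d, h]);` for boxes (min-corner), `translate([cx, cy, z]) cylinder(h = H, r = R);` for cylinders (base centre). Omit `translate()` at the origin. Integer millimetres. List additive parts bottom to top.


cube([200, 120, 40]);
translate([0, 0, 40]) cube([200, 40, 140]);


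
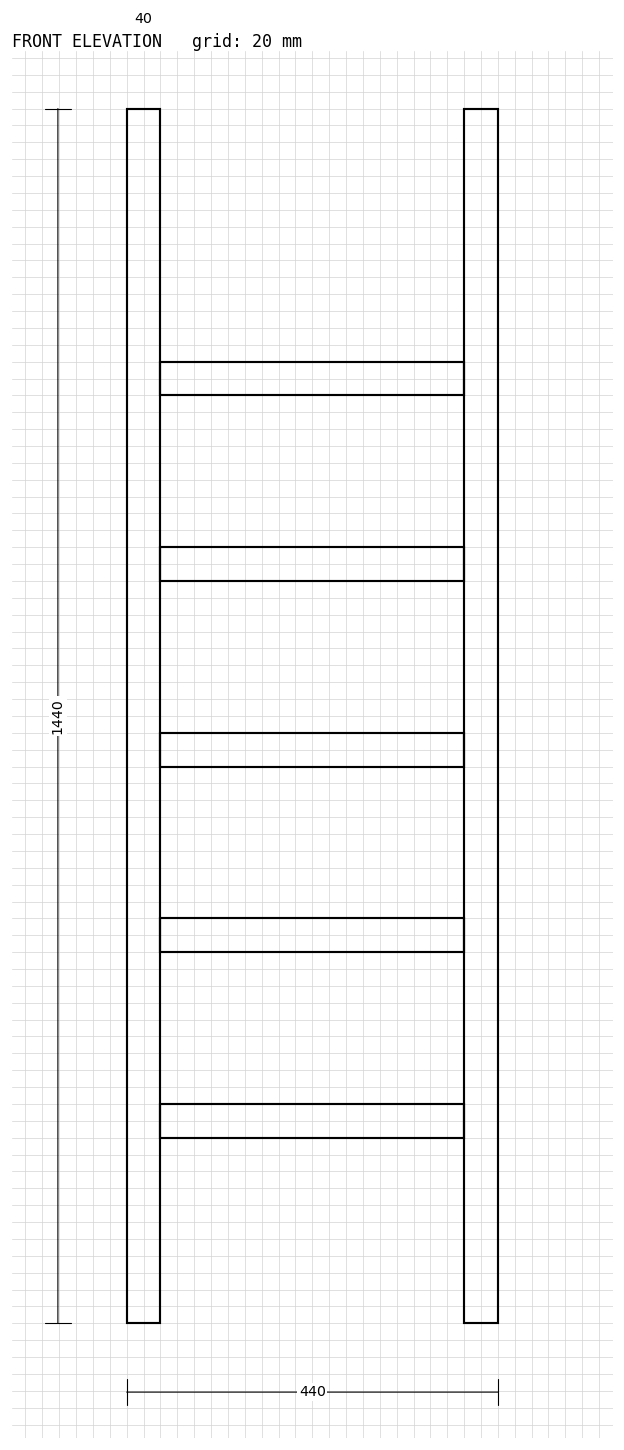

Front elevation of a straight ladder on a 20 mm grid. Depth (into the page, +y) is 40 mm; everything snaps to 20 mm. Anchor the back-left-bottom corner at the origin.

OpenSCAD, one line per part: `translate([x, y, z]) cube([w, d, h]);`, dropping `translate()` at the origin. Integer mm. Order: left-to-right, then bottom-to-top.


cube([40, 40, 1440]);
translate([40, 0, 220]) cube([360, 40, 40]);
translate([40, 0, 440]) cube([360, 40, 40]);
translate([40, 0, 660]) cube([360, 40, 40]);
translate([40, 0, 880]) cube([360, 40, 40]);
translate([40, 0, 1100]) cube([360, 40, 40]);
translate([400, 0, 0]) cube([40, 40, 1440]);


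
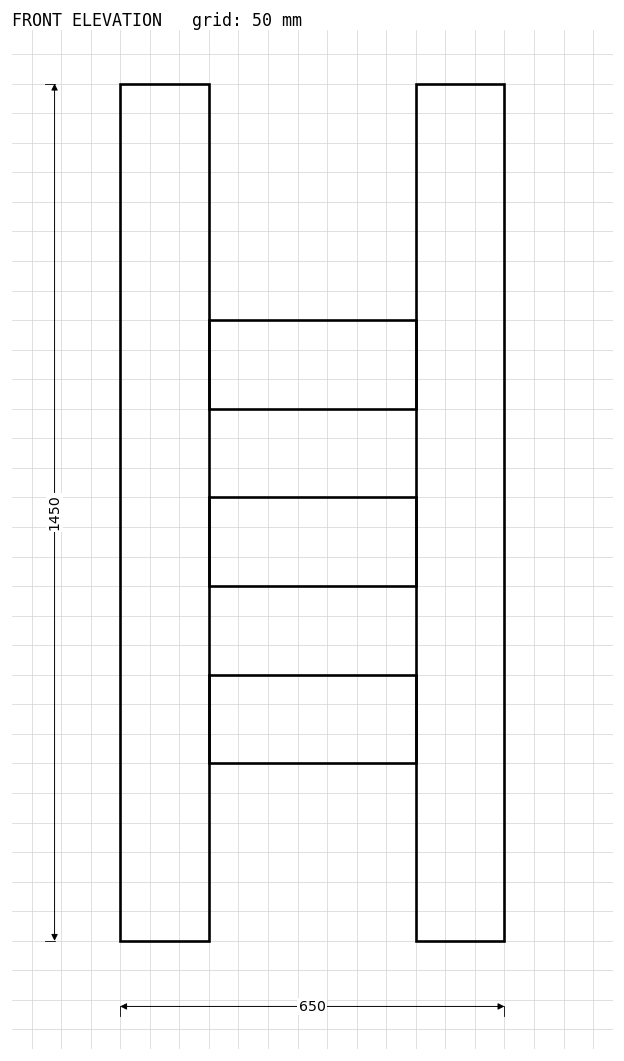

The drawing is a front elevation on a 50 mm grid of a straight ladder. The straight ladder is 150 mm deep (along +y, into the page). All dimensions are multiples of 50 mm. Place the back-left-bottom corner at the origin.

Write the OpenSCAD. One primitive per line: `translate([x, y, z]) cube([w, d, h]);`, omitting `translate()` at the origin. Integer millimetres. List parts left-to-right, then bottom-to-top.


cube([150, 150, 1450]);
translate([150, 0, 300]) cube([350, 150, 150]);
translate([150, 0, 600]) cube([350, 150, 150]);
translate([150, 0, 900]) cube([350, 150, 150]);
translate([500, 0, 0]) cube([150, 150, 1450]);
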